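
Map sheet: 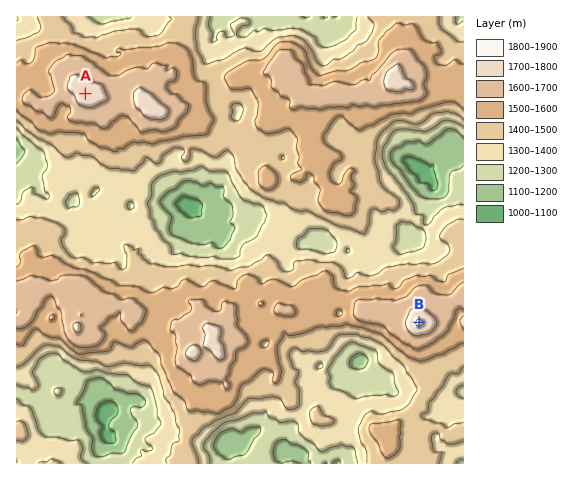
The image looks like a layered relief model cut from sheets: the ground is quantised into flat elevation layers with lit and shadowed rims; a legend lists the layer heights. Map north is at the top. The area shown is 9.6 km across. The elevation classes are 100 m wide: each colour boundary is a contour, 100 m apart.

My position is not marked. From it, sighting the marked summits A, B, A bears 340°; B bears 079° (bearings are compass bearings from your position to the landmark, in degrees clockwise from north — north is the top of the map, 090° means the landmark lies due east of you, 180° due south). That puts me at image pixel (185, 368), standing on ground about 1630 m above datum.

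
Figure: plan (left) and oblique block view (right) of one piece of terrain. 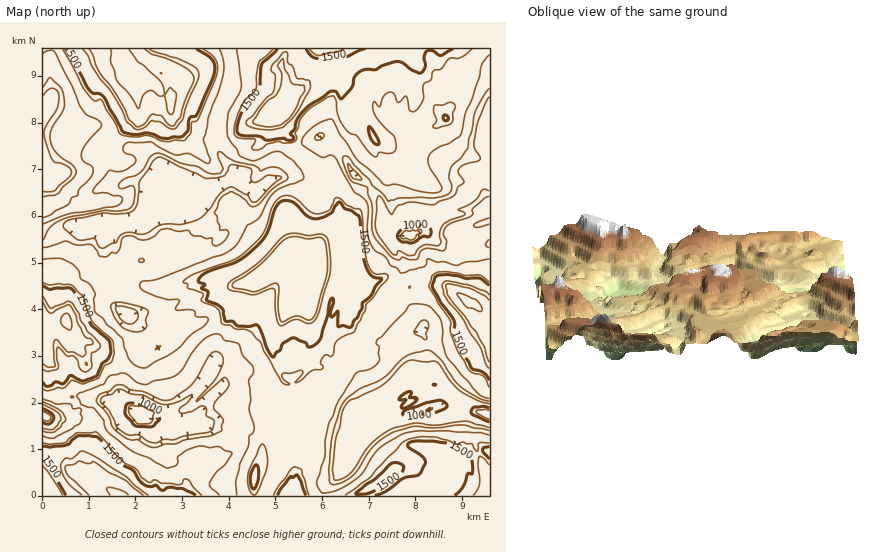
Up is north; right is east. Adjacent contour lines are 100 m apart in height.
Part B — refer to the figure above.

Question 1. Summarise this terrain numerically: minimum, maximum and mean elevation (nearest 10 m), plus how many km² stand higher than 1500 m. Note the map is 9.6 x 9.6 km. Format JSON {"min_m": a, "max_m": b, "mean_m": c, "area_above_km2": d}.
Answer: {"min_m": 870, "max_m": 1890, "mean_m": 1350, "area_above_km2": 23.2}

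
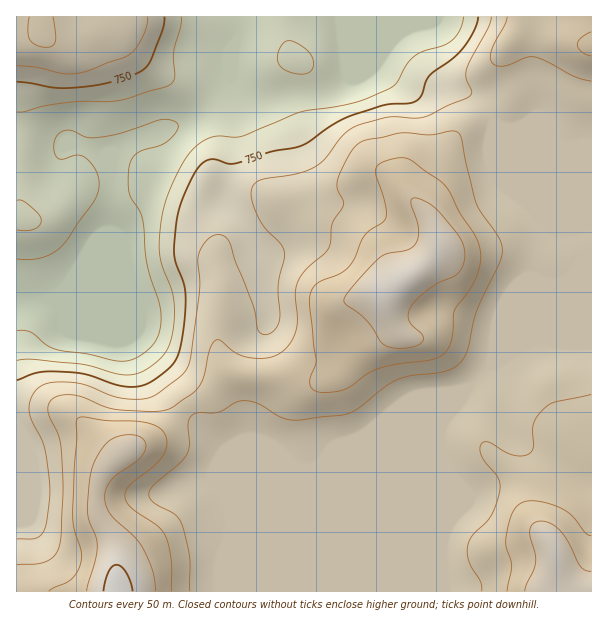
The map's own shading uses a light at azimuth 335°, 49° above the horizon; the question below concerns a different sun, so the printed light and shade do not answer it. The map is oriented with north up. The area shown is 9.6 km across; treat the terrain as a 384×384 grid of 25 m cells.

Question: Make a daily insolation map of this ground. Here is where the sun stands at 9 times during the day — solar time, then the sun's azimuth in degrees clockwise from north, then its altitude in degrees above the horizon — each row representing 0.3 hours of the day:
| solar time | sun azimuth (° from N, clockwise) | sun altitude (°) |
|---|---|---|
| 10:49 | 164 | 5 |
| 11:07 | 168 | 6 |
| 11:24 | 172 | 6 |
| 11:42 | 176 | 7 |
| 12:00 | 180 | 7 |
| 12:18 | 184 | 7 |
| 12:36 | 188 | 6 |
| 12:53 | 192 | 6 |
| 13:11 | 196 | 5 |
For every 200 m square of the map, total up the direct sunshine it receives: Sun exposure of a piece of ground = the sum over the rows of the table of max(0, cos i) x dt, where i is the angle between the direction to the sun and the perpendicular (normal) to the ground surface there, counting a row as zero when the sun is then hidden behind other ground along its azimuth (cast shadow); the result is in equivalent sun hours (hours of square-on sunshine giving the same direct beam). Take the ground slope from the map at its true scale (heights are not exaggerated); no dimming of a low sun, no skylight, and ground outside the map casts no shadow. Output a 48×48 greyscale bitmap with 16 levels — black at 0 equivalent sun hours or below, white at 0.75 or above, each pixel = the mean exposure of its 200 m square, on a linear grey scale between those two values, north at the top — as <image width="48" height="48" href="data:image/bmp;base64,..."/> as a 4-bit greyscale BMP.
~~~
<image width="48" height="48" href="data:image/bmp;base64,Qk32BAAAAAAAAHYAAAAoAAAAMAAAADAAAAABAAQAAAAAAIAEAAATCwAAEwsAABAAAAAAAAAAAAAAABEREQAiIiIAMzMzAERERABVVVUAZmZmAHd3dwCIiIgAmZmZAKqqqgC7u7sAzMzMAN3d3QDu7u4A////ACIiI0VVRVZmZmZmZmZmZmZmZmZmVERWQxAAEiNDNFZmZmZmZmZmZmZmZmeIZCRmQRACNDIiNFVWZmZmZmZmZmZmZmeIhlVmMQATZ1MiNERVZmZmZmZmZmZmZmVmd4dkIQEkeYUyIiNVZmZmZmZmZmZmZlMjRnYxEjNFeHUhABNWZmZmZmZmZmZmZlMSNEIAJGVVVmQQAAJWZmZmZmZmZmZmZmQyMhAAJGZVVVUxABNFVmZmZmZmZmZmZmZUMQABNGZmVWeZdlVVVmZmZmZmZmZmZmZ2QhASNGZmZVjO/bh2ZmZmZmZmZmZmZmeIZDIzRWZ2VEac7tuXZmZmZmZmZmZmZmiIZDNFZmZ3VDRXmqmHZmZmZ3ZmZmZmZnd1QzVWZWeIZDIiNFZnd2Zmd3dmZmZmZmZURFZlVWmqdSAAABRniIeJmZmZdmZmZlREVWVVVXiYYgAAAAR4mZmaq7zLqGZmZlREVVVERVVCEAAAAANniJmpms3cypZmZmVFVVVURCEAAAAAAAE1eaupiJq7y7l2ZmZUVVVVRAAAAAAAAAAUaJmHdmZ5rMzMu5dVVURERAAAAAAAAAAUVDISNVVXnO///8l1VUMzMwAAAAAAAAA0QgAAE1Zmit///sl2ZVRDMwAAAAAAAAFEQxAAAld3aJu7qph2ZmVVZQAAAAAAAAJERUIAE2iId4dURXd2ZmZmZhAAAAAAAANEVWUzRXiZmZdCI2d2ZmZmZiEAAAAAACREVVVVZ3eImZmHZnmXZmZmZkQQAAAAAUZURURWZlM1d3i8uquoZmZmZmVCAAAAFHh1RERWQxABI0abzLu5hmZmZndlMiIiRpqGQ0VlMQAAARI2mqqZmGZmZpmHYzM0V5h1REVmQhAAERACaId3iHZmZsy5hkRVZmZURFVnZUMjMhABRlRFZmVVVru6l2ZWZVVDM0Z4h2VUMREkQyEjRVVVVYeImYd4dUVTIkaIh2ZUISRnQgATRFVmZlVFeZiIdURUM1eIdlVUM0eGMREjRFZmZkM0V4d3ZTNFRWd2ZlVmZnh0ESMzNWZmZkQzRWZmZTI1ZlVDM0RomYYxATNEVmZmZlVERVVmZTIkVTEQABI2iGQREjRFZmZmZmVUREVlVDIRIhAAAAETRDESI0RFZmZmZmZVVVZlRDEAAAAAAAESIQASI0VWZmZmZmZmZnh2VUIAAAAAEREQAAAAEkVmZmZmZmeIiJmYdlQgARAAERAAAAAAASRmZmZmd4mruqqqmYdTIiEQAQAAAAAAAAJGd2ZniLve7czMu7qGQzMiIhAAAAAAAAE1d3d4iLzv//7czLqHVEVmZVMAAAAAASRnd3iHd93v///t25dmVVaJmXUgAAAAI1eah3d3if/+7d3dyXVVVmZ4iHUxAAABESR5qYiave7bmZq8uXVVZmVWZVQzEAAAAAE2mpqru4mHZ4mZqYdmZmVFRDNEMQAAAAACWIiIdmZlVmd3iZh2ZmVVRERURDIhAAABJGZERGZVVVVmZ3ZmZmVVVVVVVUREIRIiNFVERA=="/>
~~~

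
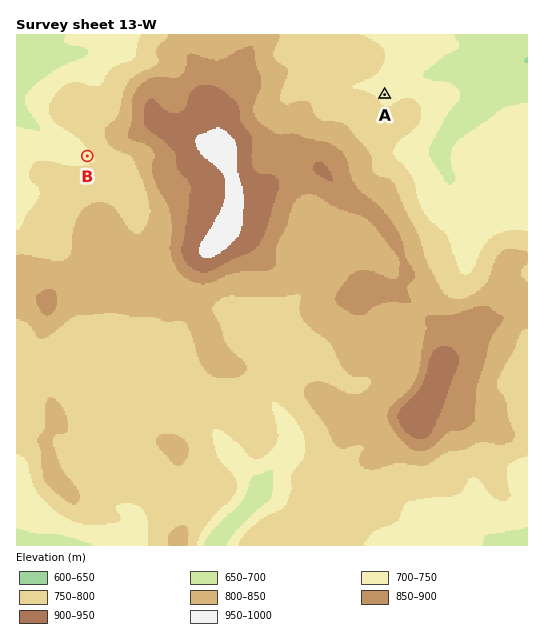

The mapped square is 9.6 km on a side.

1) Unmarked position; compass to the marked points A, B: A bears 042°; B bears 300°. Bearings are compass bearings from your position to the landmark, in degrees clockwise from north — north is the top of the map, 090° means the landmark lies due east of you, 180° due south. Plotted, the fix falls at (247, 248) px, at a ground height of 920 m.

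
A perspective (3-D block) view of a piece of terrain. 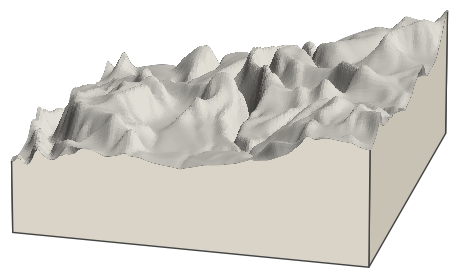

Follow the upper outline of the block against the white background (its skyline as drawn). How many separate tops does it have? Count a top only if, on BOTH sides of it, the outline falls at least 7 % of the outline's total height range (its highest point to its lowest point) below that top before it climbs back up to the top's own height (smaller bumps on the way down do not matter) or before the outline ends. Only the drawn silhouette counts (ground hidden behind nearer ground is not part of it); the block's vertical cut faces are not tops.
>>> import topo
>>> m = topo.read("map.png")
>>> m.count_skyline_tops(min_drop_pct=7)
2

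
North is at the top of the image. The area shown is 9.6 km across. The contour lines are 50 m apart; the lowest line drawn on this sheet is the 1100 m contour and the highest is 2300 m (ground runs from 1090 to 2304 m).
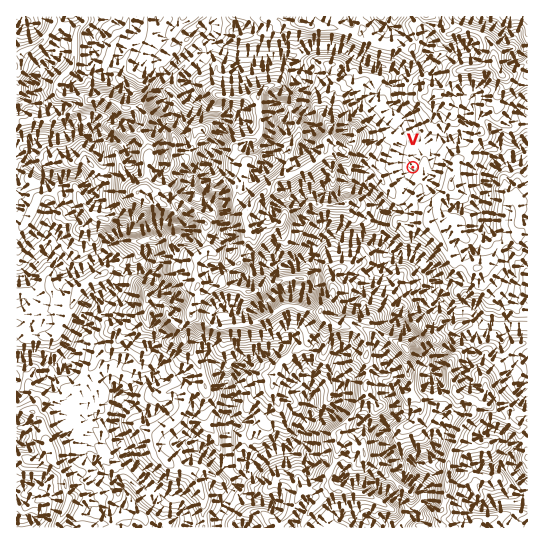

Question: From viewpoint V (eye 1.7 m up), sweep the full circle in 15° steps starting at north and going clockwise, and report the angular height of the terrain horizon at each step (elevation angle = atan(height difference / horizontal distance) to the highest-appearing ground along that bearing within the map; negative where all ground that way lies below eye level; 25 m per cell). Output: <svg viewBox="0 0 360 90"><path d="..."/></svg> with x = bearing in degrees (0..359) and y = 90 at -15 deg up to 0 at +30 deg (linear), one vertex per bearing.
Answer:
<svg viewBox="0 0 360 90"><path d="M0 51l15-8 15-2 15-3 15 13 15-6 15-6 15-3 15 1 15 3 15-1 15 0 15-3 15-2 15-4 15 9 15-5 15-4 15-12 15-8 15 6 15 30 15 6 15 3"/></svg>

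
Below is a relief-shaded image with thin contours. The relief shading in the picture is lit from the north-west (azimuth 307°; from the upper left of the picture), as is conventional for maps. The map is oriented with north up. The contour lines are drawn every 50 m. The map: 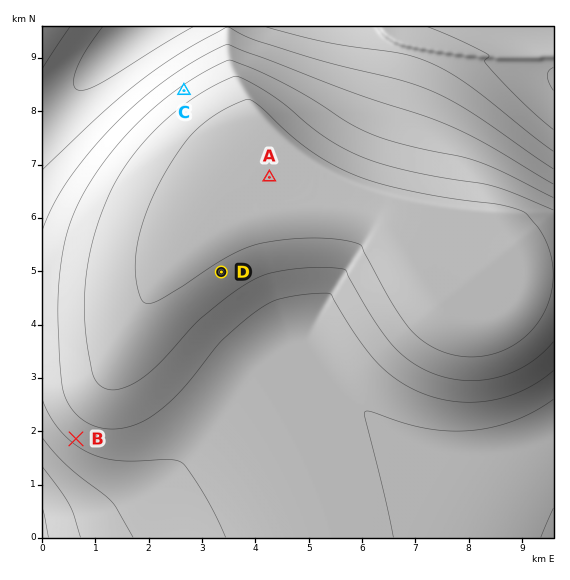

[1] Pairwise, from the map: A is above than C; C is below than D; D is above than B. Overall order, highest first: A D C B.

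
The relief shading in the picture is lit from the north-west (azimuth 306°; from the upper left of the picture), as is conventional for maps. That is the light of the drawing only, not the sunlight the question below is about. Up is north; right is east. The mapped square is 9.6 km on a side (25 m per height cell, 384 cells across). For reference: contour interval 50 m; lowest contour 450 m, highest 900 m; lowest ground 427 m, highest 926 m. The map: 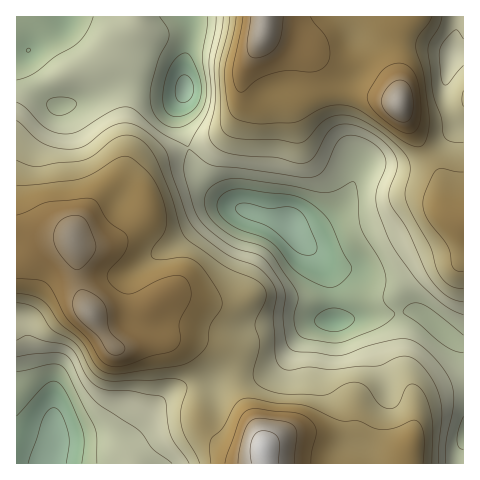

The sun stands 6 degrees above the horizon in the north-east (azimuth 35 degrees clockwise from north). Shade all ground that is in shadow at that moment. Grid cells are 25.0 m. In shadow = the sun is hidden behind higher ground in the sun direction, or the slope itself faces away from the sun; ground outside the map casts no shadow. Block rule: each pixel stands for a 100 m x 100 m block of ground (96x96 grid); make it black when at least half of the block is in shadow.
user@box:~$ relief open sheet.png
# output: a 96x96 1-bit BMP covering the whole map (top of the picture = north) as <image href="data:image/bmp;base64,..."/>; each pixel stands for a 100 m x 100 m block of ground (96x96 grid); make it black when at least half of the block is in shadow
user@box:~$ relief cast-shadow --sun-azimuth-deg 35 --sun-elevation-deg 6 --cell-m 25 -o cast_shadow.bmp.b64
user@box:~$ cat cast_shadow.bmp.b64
<image width="96" height="96" href="data:image/bmp;base64,Qk2+BAAAAAAAAD4AAAAoAAAAYAAAAGAAAAABAAEAAAAAAIAEAAATCwAAEwsAAAIAAAAAAAAA////AAAAAAD//gAH/8HAAAAAAAD//gAH/8HAAAAAAAD//wAD/4DAAAAAAAD//4AD/wAAAAAAAAD//8AD/gAAAAAAAAD//+AB/gAAAAAAAAD///gB/AAAAAAAAAD///4A+AAAAAAAAAD///8A+AAAAAAAAAD///+AcAAAAAAAAAD////gIAAAAAAAAAD////4AAAAAAAAAAD////8AAAAAAAAAAD/////AAAAAAAAAAD/////gAAAAAAAAAD/////wAAAAAAAAAD/////4AAAAAAAAAD/////8AAAAAAAAAD/////8AAAAAAAAAD/////+AAAAAAAAAD/////8AAAAAAAAAD/////4AAAAAAAAAD///4HgAAAAAAAAAD///gAAAAAAAAAAAD///AAAAAAAAAAAAD//+AAAAAAAAAAAAD//8AAAAAAAAAAAAD//8AAAAAAAAAAA/j//4AAAAAAAAAAD/7//4AAAAAAAAAAH////wAAAAAAAAAAP////gAAAAAAAAAAf////AAAAAAAAAAB////8AAAAAAAAAAH////4AAAAAAAAAAH////wAAAAAAAAAAP////gAAAAAAAAAAf///+AAAAAAAAAAAf///gAAAAAAAAAAA///8AAAAAAAAAAAA///8AAAAAAAAAAAB///4AAAAAAAAAAAB///gAAAAAAAAAAAD///AAAAAAAAAADwD//+AAAAAAAAAAH8D//+AAAAAAAAAAP+B///AAAAAAAAAAf/B///gAAAAAAAAAf/g///wAAAAAAAAAf/w///wAAAAAAAAA//w///gAAAAAAAAf//4f//AAAAAAAAD///+f/+AAAAAAAAf////f/8AAAAAAAA///////4AAAAAAAB///////wAAAAAAAD///////AAAAAAAAH//////8AAAAAAAAP/////8AAAAAAAAAP/////+AAAAAAAAAf//////AAAAAAAAA///////gAAAAAAAB///////wAAAAAAAB////n//4AAAAAAAD////H//+AAAAAAAD///+H//+AAAAAAAD///+H///AAAAAAAD///8H///AAAAAAAD///8H///AAAAAAAD///8H///AAAAAAAH///8H///AAAAAAAH///4H//+AAAAAAAP///wH//+AAAAAAAP//4AH//8AAAAAAAf//gAH//8AAAAAAAf/+AAH//4AAAAAAAf/8AAD//wAAAAAAAf/8AAD//gAAAAAAAf/4AAA/+AAAAAAAAf/4AAAAAAAAAAAAAf/4AAAAAAAAAAAAAP/4AAAAAAAAAAAAAP/4AAAAAAAAAAAAAP/4AAAAAAAAAAAAAH/4AAAAAAAAAAAAAH/4AAAAAAAAAAAAAD/wAAAAAAAAAAAAAD/wAAAAAAAAAAAAAB/8AAAAAAAAAAAAAA//AAAAAAAAAAAAAA//AAAAAAAAAAAAAAf/AAAAAAAAAAAAAAf/AAAAAAAAAAAAAAf/AAAAAAAAAAAAAAP/AAAAAAAAAAAAAAP/gAAAAAAAAAAAAAP/gAAAAAAA="/>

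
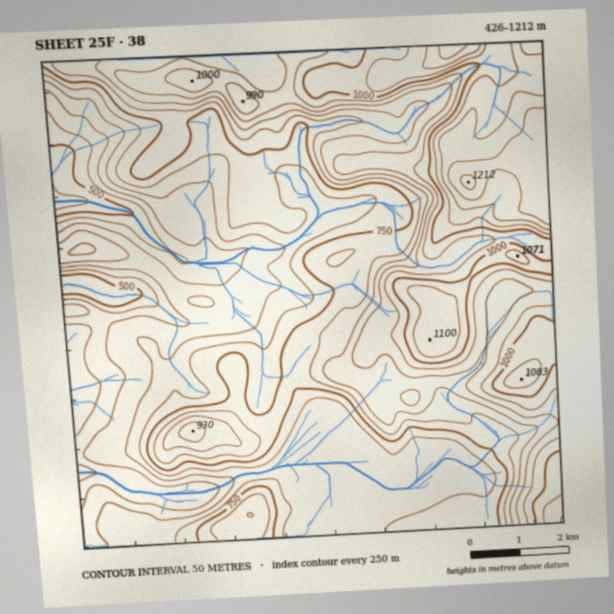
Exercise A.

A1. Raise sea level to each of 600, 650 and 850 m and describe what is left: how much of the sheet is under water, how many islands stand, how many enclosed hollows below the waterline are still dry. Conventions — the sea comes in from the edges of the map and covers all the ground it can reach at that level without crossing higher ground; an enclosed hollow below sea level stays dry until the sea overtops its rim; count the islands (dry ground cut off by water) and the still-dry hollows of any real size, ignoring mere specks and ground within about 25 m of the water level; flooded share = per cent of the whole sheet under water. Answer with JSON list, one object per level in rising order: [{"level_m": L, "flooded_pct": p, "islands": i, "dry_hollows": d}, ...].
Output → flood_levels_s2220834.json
[{"level_m": 600, "flooded_pct": 11, "islands": 0, "dry_hollows": 0}, {"level_m": 650, "flooded_pct": 20, "islands": 0, "dry_hollows": 0}, {"level_m": 850, "flooded_pct": 64, "islands": 1, "dry_hollows": 0}]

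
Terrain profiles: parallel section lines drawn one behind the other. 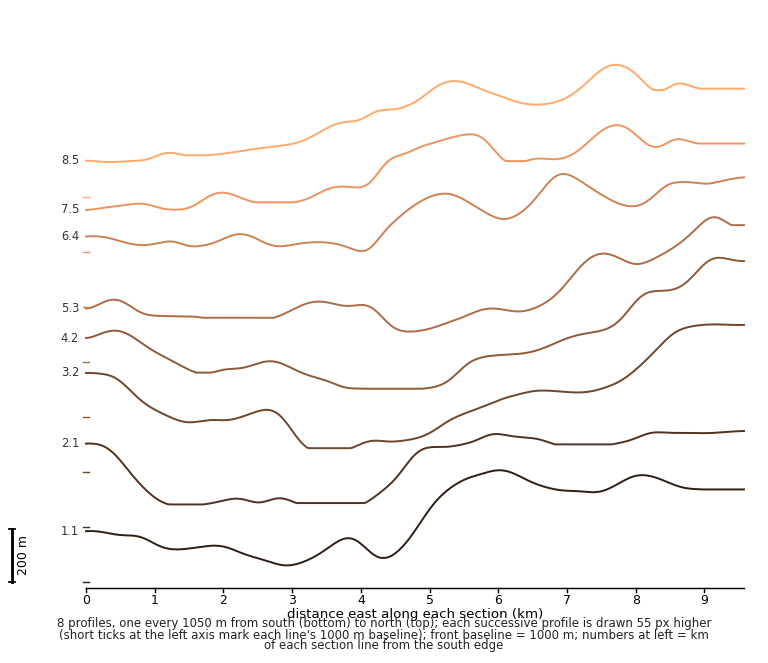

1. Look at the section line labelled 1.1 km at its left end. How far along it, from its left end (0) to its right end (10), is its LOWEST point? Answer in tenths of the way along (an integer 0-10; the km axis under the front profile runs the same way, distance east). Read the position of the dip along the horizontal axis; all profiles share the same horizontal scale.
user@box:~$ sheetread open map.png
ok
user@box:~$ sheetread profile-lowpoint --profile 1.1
3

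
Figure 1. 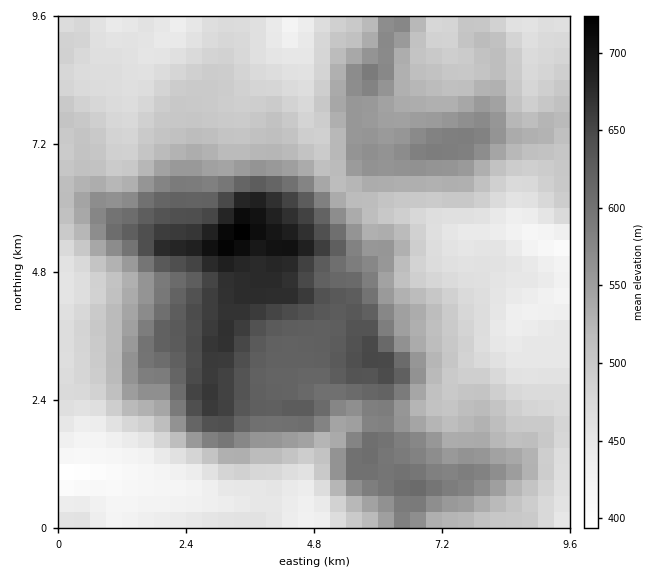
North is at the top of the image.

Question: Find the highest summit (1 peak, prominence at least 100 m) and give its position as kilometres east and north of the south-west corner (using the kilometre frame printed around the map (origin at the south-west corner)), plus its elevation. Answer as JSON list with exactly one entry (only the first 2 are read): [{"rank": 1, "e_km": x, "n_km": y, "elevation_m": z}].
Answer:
[{"rank": 1, "e_km": 3.31, "n_km": 5.46, "elevation_m": 730}]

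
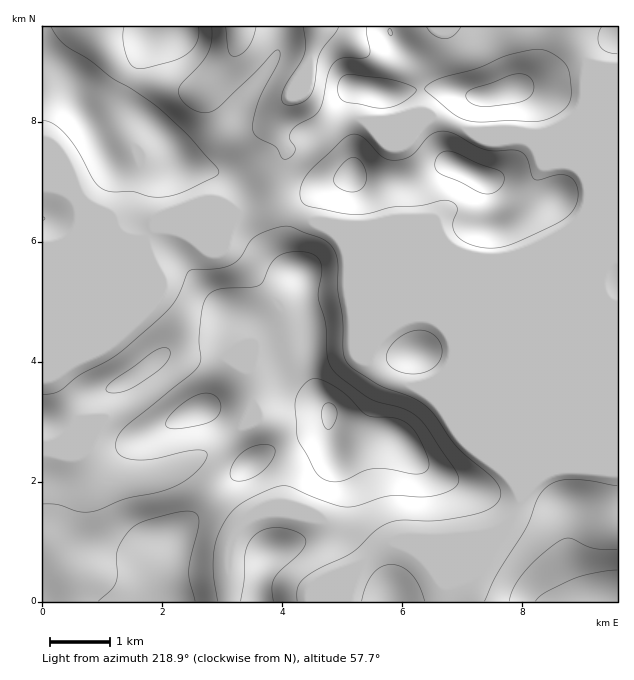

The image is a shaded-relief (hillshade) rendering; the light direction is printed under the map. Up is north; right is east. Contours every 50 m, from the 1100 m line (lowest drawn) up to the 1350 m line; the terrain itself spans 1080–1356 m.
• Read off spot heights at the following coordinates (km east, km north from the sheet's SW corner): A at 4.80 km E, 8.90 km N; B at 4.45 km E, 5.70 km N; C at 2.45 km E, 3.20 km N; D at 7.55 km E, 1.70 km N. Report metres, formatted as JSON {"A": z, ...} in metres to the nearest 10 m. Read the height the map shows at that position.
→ {"A": 1150, "B": 1270, "C": 1320, "D": 1200}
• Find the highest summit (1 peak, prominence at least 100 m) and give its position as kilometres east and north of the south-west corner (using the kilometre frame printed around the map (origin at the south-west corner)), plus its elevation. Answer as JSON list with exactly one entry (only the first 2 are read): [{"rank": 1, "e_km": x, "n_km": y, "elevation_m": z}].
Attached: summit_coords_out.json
[{"rank": 1, "e_km": 4.79, "n_km": 3.14, "elevation_m": 1356}]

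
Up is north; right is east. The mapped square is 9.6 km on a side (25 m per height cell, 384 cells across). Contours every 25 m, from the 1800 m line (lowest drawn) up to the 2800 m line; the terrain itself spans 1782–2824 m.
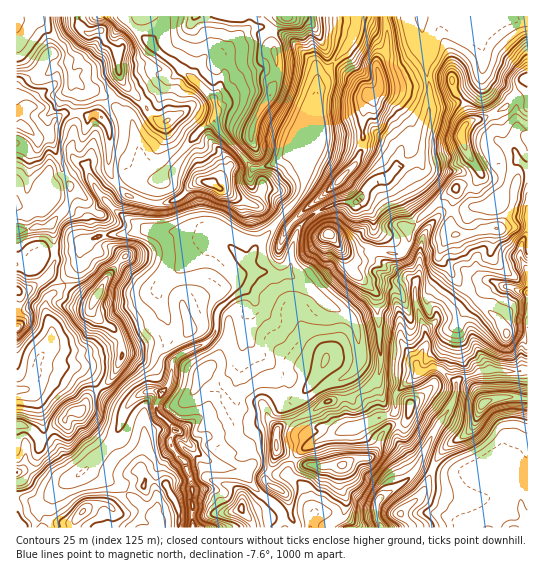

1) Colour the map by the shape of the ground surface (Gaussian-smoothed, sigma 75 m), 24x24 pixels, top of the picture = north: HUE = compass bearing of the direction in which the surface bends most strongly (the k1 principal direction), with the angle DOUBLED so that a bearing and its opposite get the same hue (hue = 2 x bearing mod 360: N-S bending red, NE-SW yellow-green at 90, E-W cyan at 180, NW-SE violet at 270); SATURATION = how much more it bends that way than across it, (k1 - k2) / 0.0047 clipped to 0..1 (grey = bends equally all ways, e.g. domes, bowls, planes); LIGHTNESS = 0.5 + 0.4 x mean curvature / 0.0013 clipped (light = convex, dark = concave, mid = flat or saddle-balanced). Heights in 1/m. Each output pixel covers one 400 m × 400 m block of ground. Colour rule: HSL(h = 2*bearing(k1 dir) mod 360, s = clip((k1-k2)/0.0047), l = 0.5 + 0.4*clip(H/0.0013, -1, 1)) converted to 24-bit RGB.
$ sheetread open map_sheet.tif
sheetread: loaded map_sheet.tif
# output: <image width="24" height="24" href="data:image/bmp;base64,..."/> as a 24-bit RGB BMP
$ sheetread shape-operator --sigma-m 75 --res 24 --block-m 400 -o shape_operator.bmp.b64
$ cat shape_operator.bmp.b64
<image width="24" height="24" href="data:image/bmp;base64,Qk32BgAAAAAAADYAAAAoAAAAGAAAABgAAAABABgAAAAAAMAGAAATCwAAEwsAAAAAAAAAAAAAuIKbWHifx43FsnSohqypZmqdVVR39PbVDAAzkOFijN2CanCqn1RuVFiSp3KV6dm5FTOPekLgqdOEi1JpcWp6gX17j4KPZnuJkadOUHJhSXpfuYFyrGWDkU9uSk6P6PbRAAQzk6xMxtmebRtQouaoWzxrdFpT2NCNLGRNBzAd4J+7qYS1bHSFf36GgX+EenaF1o6BSWpIRmVFY3JahWd5ja6Zd7i32pO/OQTaabR/ZlU12XZfa0krtEfAo7DU2My+uXVqIEdBEjgi2KKLVWZfeXt1f359gX1+eHKzv5GqfaFOO2JNZIN5lZRzmch2MgIvVclYmIt2hXyNTTyExuy6K5VxYaivu5fO9dbwfEvCN31XMCLBwmJgO202ZXlugH99ksLRuUvH17OvWZ9wNmtqk4h14M+uFQMwnsVueYh1hHuKP2iE7Mm6eFJSSGMzP0gmX3c64X7R1ce0CSgq0IrF78jCKUtDb2xSi2BYQ0l56tHl59XYL0lVVKWHiAGX3M3pZZ2Geol/am2EgsCJanE7w2/S26jccnGwSolRFXNO8dzaT1mGDCEo9NjXm0W6R4qhbn9NVnRgUHFG24OUzWdsJUwqIWATX6svro+LdI6DanuDmZtyf2uCfo9bT5c1l1K1057EO8OaOa2N8NroDCFBntimv6reoJ7mbpyBbXl9bYBlY1lO7sTDX5itg8GhEEBTyrPFn4GfbHN5f3x1g3V5cXSEqo6QUn5rmElBz8h8KjhGhVkeiUY4MWQaKSEKOUUTUZ43V3BvcFRhd2pLlcl0mprUfU2eszLNFlMSv2xccHB+fnaCfYaEdoKIo5+TjXmUjTOa0dhujkGJcDmXvsCnZDB30Z+oYtaw6djzJCVMckZns9Gqvu/Sbj92cGF3jW+Ix6y6LXCUj3aFe3+GgXp4dYp2cn9wfU1qvpVDyXxAT5jDJVZ+zK6mXz6FsN2/oDLXyrZkJC5mcZfB8uLZU4VCSD5Ucmd6hJqGl4SAQIyLi6BmfW+EipCNjIuEa0pUTScwns52QkrDIUC4s3V7gYlfgLqskLWplUDQz5PCpWTGM4VxumaX8MDGLkM+V3RkcIl1jH6FloiVYHWJdIdrgoJncEpVYjBJmsWfuefEimk+EQ8qrWpijcCWdJBdb04sE7msdHtQuKttS2h1NmJR43aB1MrsUHaha3p9d4B1hH96f2xyeU+AbbU3liRwYaBOlumaplym0YDGJ2uWza53iZZgUVV9n8uZVBtVsaNelb1fOVJFQVswM6Eapm4xh0Rmfm1yfH14em1td1dIIFdE9ZWeEziy2uHxocXoQkGjn0ds22p5NICrxqrDg2ywwp2EJE52nWGw05TKq2K7h7DAf2TXRCQcdWcuQ18mRUwtNSAbwKFlg9CJAH9oAMuLbt0YkDVfgDF4oMHO4KTdLXC1pbBrWYV5s3aSdzW4h5FoTmRjvpV/VcvJhB5u0OLvk5/h99H4kDerwObel/Ds4JvJOmnEDVuk/4WZLEsOLF1HY4JZR2hMy3jG2KivcIVQTG1ZtkSUl45gQFVko9GZVR5dmc6ZcmBad3hoPlxsycrp4b7FMISYbLInnFaKKzlYSoew+dLhJVtQQGdIdIlmJjY1ypJRzrWCZmyqYFWhsoSTW7hxhj1DPFJowseGaGh7k3VuOHJUWYxds9mmTQAvw/K2LU1TY2d3NU1UyKdx3pikRl5zWY1kSzxxu6N8idaIfltxgFh0gL2qx5+wOTVjgVCfosqLYktwp4B6mKl8JGo7dxE7m5bZ2caVOUlVZHJ2OjZUoaFj2r6OSmJuYo1wKD1j7+basV1iXXFWYH9urJmIaKaodmi7mJ3FoU9zdUV6hMKxzqvQtbPPIC9XVn5t9tXTUn5yQVxpOzhvt62i07+pWnGKb454IC0/Z7pEtY/e35Xgi2OmjaiBqWJpQmJTYklDm0FEk9WwYnN6dZZvjThIaUl5XXhtxrB71rOvMEpgLUBWmbCZ1bvAmYzCioqiLR9X1e/JK0tQbkVjyIeNnliBsKdkcEp4YUFg1eKyUo+BbXeZez9Fd1yKfIKVbWyFgZ1n4tu9NzNnK2NhVa+O0ZKAsqJ1bmqHKj5y8PDbTjVkP11nwdCuUmZoyaGXXh1FXKlntejHc23DYjpXkXB/e4xxbXdqX2lxk62My7F4ORYyitKPHkJDma1f1beUUUZkVHB0o6xXfFt1UX97hLJ6aHlwZTNnq9e1dt+nb68wbypIaH6HhWaRsoaQg26gX5qgaqBa1WKEk87KdKuaRE5sOkxd5+WiU0hnc4h2f3pxfXl4cH1xXoJM"/>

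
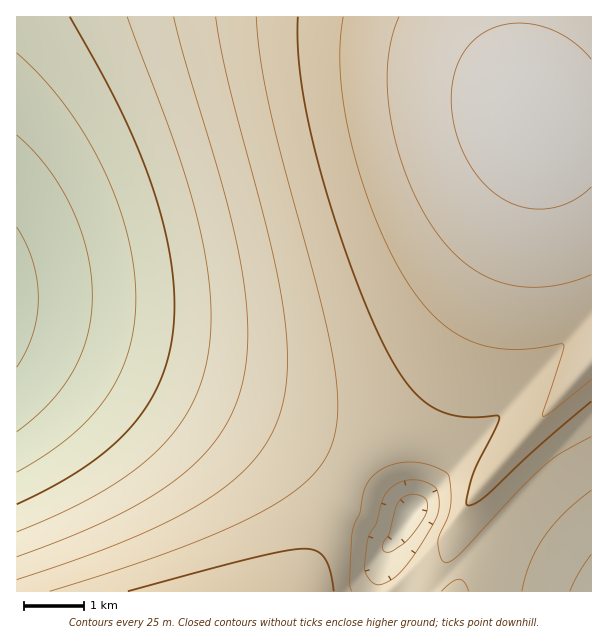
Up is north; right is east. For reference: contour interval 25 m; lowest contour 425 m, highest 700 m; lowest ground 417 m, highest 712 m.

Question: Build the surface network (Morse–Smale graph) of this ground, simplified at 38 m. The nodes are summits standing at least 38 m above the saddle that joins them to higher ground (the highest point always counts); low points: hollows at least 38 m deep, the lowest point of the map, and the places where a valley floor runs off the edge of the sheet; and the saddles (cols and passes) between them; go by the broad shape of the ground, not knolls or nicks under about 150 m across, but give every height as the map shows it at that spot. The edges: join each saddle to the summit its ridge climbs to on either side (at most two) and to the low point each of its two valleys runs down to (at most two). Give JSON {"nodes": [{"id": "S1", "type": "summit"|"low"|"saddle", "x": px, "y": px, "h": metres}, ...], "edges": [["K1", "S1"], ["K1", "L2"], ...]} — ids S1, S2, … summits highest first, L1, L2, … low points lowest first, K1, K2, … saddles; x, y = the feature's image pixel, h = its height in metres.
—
{"nodes": [
{"id": "S1", "type": "summit", "x": 533, "y": 114, "h": 712},
{"id": "S2", "type": "summit", "x": 272, "y": 591, "h": 649},
{"id": "L1", "type": "low", "x": 17, "y": 300, "h": 417},
{"id": "L2", "type": "low", "x": 411, "y": 513, "h": 534},
{"id": "L3", "type": "low", "x": 591, "y": 591, "h": 539},
{"id": "K1", "type": "saddle", "x": 351, "y": 471, "h": 606},
{"id": "K2", "type": "saddle", "x": 453, "y": 570, "h": 598}],
"edges": [["K1", "S1"], ["K1", "S2"], ["K1", "L1"], ["K1", "L2"], ["K2", "S1"], ["K2", "L2"], ["K2", "L3"]]}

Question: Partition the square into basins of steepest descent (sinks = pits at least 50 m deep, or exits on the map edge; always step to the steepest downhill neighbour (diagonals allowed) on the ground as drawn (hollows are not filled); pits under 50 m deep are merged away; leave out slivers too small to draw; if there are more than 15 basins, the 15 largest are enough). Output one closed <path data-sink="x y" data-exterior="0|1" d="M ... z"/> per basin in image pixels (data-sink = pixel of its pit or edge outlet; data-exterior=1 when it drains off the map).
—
<path data-sink="17 300" data-exterior="1" d="M591 16l-575 1 1 575 282 0 2-2 19-56 18-33 2-7 12-24 16-21 30-25 28-28 22-33 33-63 25-60 16-43 10-42 2-38 33 5 25 0z"/><path data-sink="413 512" data-exterior="0" d="M537 116l-3 1-2 38-10 42-16 43-25 60-33 63-22 33-28 28-23 18-23 28-8 13-6 18-18 33-20 58 155 0 2-2 1-11-10-16 0-9 16-45 34-42 94-107 0-237-41-2z"/><path data-sink="591 591" data-exterior="1" d="M591 361l-93 106-34 42-16 45 0 9 10 16-2 13 136-1z"/>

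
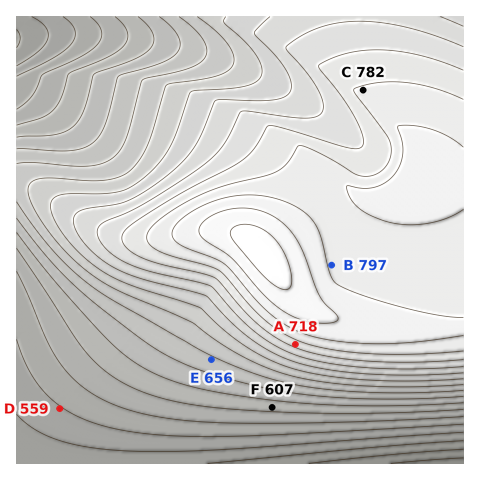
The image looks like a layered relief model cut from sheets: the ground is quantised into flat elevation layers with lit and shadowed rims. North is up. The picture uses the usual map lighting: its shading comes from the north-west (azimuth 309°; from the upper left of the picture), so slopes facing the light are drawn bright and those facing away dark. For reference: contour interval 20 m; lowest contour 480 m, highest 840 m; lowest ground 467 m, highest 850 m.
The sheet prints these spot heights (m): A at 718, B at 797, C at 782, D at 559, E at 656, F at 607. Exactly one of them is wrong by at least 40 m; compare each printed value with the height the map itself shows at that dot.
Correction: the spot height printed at A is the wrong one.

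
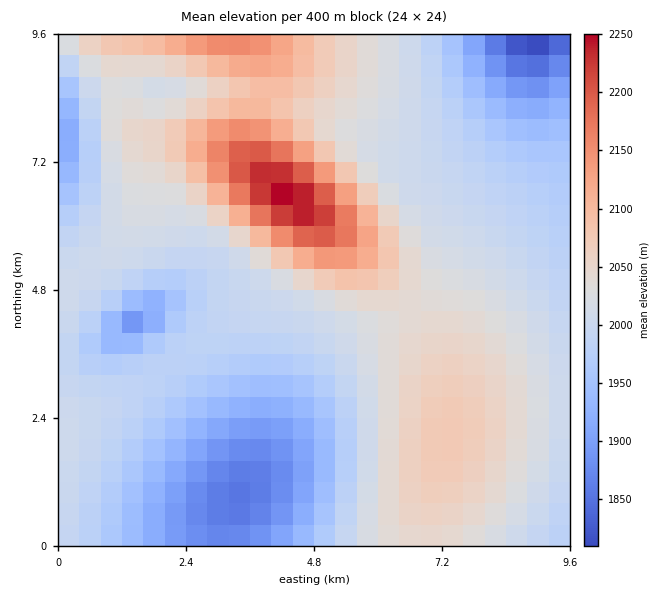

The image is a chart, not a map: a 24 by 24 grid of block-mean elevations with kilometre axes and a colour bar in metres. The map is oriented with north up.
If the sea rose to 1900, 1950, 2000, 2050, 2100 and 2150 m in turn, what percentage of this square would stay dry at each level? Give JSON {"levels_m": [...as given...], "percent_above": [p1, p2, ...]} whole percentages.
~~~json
{"levels_m": [1900, 1950, 2000, 2050, 2100, 2150], "percent_above": [93, 84, 56, 23, 9, 5]}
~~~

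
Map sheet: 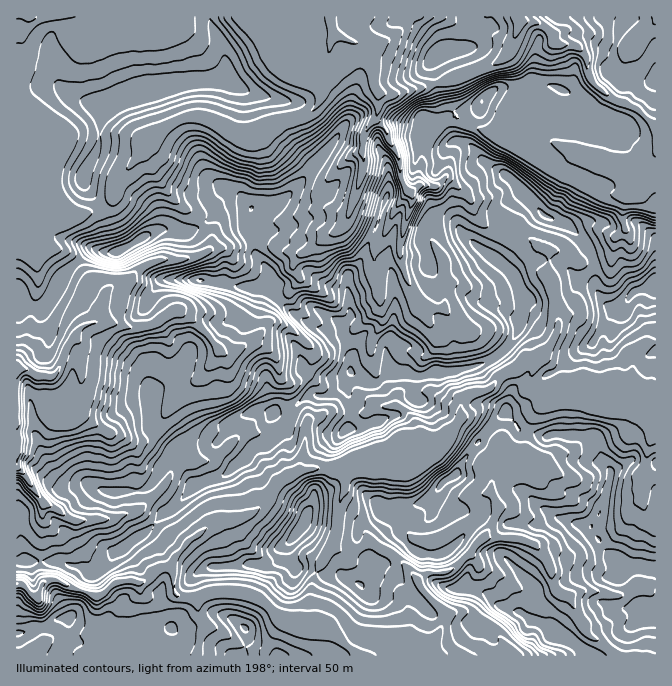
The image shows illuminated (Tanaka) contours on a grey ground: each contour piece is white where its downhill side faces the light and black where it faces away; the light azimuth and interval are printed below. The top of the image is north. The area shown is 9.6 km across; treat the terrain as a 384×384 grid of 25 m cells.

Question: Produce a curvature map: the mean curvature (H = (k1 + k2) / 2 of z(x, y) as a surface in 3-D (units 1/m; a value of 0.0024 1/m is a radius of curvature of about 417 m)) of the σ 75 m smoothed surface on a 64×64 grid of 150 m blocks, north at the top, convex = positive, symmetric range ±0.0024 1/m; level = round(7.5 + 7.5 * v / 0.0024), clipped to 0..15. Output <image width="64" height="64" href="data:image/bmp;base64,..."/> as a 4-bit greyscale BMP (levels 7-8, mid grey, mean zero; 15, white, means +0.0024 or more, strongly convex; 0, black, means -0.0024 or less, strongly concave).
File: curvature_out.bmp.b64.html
<image width="64" height="64" href="data:image/bmp;base64,Qk12CAAAAAAAAHYAAAAoAAAAQAAAAEAAAAABAAQAAAAAAAAIAAATCwAAEwsAABAAAAAAAAAAAAAAABEREQAiIiIAMzMzAERERABVVVUAZmZmAHd3dwCIiIgAmZmZAKqqqgC7u7sAzMzMAN3d3QDu7u4A////AGZot2d3d3dmdlerl1jLqpmGZmZmZmZVVmIAMza7ckRFp1WJeIh3eIiYWIV7dodmd2d3eHd1aJmYU4e9zZQnqXbdp3l3d4mYmqhUNd+FVVZmZ3Znd4dIqYQm26u6M3m7h5ut3ZiYiZmbqFae/ZRFZ2Zndmd2ilapU1jMqZclh4nKtxjP14uHiIm4bNyYY1VmZVaJmHarMSNZ3siJhFmrmZfxCcuyGbhXhkMndlMkiFVlZ625eZJHdp3Jh5dDe6dph2AMkAABqUrEVzEAEjaug3d6y4d5Ne/8yXdptDREREV3CQABrrEAFMWelmVVZp60mry5d5Uayut3dpujipm8t2e9h5zM6naSMn3e7LzJjNdpqHqYYEIAayVqunB5iZqoiO2+7JecqIdiaa273rmahTZ1i6cn3McESd2oU5dmirqquWiHeJzbZ6c2iGZ1fMpVRWeHQn7azoCO+4UmdkaqqIenV2iJub7IeVJYd1WKz6ljaYRZyWVp1QRBACVoesd2dLhWqGiGetx3dSV3ZneN/INKhYuXd2aaQoh6mHmslkZlyDmBAQE2arh3ZDRFZmjtlDlouHeal3m1nKmbzLy3RnbbIweXVkEX3ZZnd2RFV9+kKGvImYmJmadGWLyXSOhGaPoDiamrqGR62VVnh1Nov7YWnuvLzJZndlZ7plVo6mZJ8D3Jm9zLqDWvp2Znc1eP6TXsqHaN50VVialVeGW8ZkmgzJrMqZqLc43tymWFImvIVqZlQ1n/uHaIhmdkM451NgrZial2eVnFd2i+qHZSISI0Q0RDNo73Znd3ZVZ2n7Y2C6iJmIaJWclVRFv7Z2dFVTNWd3dCN/lWZ3ZVeaq8rYkJt4mqhXZGnYaJZJ26ekeskzNGd3Ukn5ZmZWVVeKdKhAuleIlyNGV7uZqVWaubNL74dVNGZTJc91eH3KqKx0V0HpVUVjA2qEeaqqhUZ5szu//btjVXUkjLWMnO3LzZdnYNhVREiXeqVWiazaeKm0FWm4z8lFqGE3y6lVeIiHeIhx6GZlarqJplZmZ5z82rczFYZWh3vKc1We2FVWZkRWZ3L4iHVWmpmoZmZUNZq6nMt4p0RF3rZSeJ3Yd3dlVmZmZfqqhlaJmZh2Z3YzaYY42qqHmWWGVkMAB8ZFVmZnd3iHohimVXmpmIhliFV7kDVnq6u5mJqbmXcimXqFZnd3aIATIrdViqqYiZVYVp6hm2ib2Vjbuv///XEFecmGZ2docZ7Bh2aKqqh5qEVHm2KdU0nXOKdzeHnP+2FEaqiId2iFi8RXd4m7uWm7UkRVJbsiWLg5l5kzVVWfxEM5rNiWV5h4uBWXeamoe9oldkRZ0yeZmkrbuUR1REjpeDaK6bdVWXipQ3dlMkWbo1uZc0hFu5p5lthlR4VUM655U4eKqXVZeZh1Q1WGMVU1q5iFAp2pvKdzp0VoZmVGv4hTdVqrplqKl3iGdq6lISRWZWZZ+s6I6UK5VGZWiZmbmVRkWqumini5d4d1fcYxJFVWiKtr1wfXQqpEhli6l3vaRYV8q8ebdbt2Z2VZuGaJmr3byTdCa9hTuSemaHd3jKdGl7pY67xzrZVEMhXP////y6ncYVmM50TGKqZVZnesZEapuTaq+1SctjRmIXqZq5pkatgnt374RsRrpmeJicpVWKeYN3XIVXiHitxyAAADWFWdp0V1e6tosYukRom8l3d4ZZhIRLdlQkv//+ljRUECJrlEUzRmbIegnIRYvbh3ZmVJyVg0t3d4vtqK/9ibyDVXqGeJYzNKxaCuZYzqdnZVRHy3JSbXeIdmZ1V+/cy5Z4u4iZhlMjfogX9lrqZXZVZ523ZyPOeIdkNGVFirqHiGeqd3iZmDFb5UTofMZHZVjO/bveXPd4d2VEZUV5qER4d5uZl2d3YFn1UL2bpHl3evyomYlHYoh3ZomDRoqUWJh3q7vKdomQOP0wnpuCV5mux5dlMzNFiHZpy3NYiWWqiau5ma2merMI7zBFKUR3ae2XdkRWd2iIdmrrdEZ3R5mrzLhni8lXyAbPBxQTeGjP2XU0V4iIeId2adx1RXVWisuoh0VorISMBM8OnZKqe/6GM1Z3d3dliHdXrKdlZlV6yoZVRGed2DcE/A2YtIvtuENGd3d3d4aId2V7uXZmVovZdUREd5rulQnwHIfIfddDNXd3d3iIlYh3ZVm4ZWdmi7hUREV4h6/pCuCeha7tciRnd3d3iIiVd3dlSLdEVmVodTRmVFdme/sDUb2kWoQjZ3d3d4h3iaR3dmZoqWVVVEREVndlIiNY/6Arzfp2NId3d3d3iImrc3dmeJq7mIdlQ0RWiHd3Ujau5imb/Lqb6Fd3d3eKu4Qnd3iaqqq7uqh2ZnmqvN7INYqFEzeYmqz7Znd3iKxxA4p4mZmIiJqrzLqqq7zLmHdFeYMjABNVWM/ZmIm7tgSpqYeZmHd4iJmqu6qqunZEV2ZopGmpZTADe9vNy6uQbMqZdomHZmd4iIiIiJqXVFZ4Z3eVZ4vbdTADVXyYjIDbiIl2iYdmZ3d3Z3h3m5ZVd3h3iHV3aM25iFIBSnV8Yrl2aWeZd3d3d2Zmd2e7hlZ3eIaYZmZnrMqruVJKkzUGqnVpd5l3d4d3d3ZmaMl2Z3eIhmZmVFeaqZmpc0vhJFiKhlmXqpiHiIiHd3Z7t1V3eIiVeIiXRomYeIm1OpFXZmmoZnNVZ3d3d3d3dotjRneIiIWYd5qnREWJeaUDSrmaqaqm"/>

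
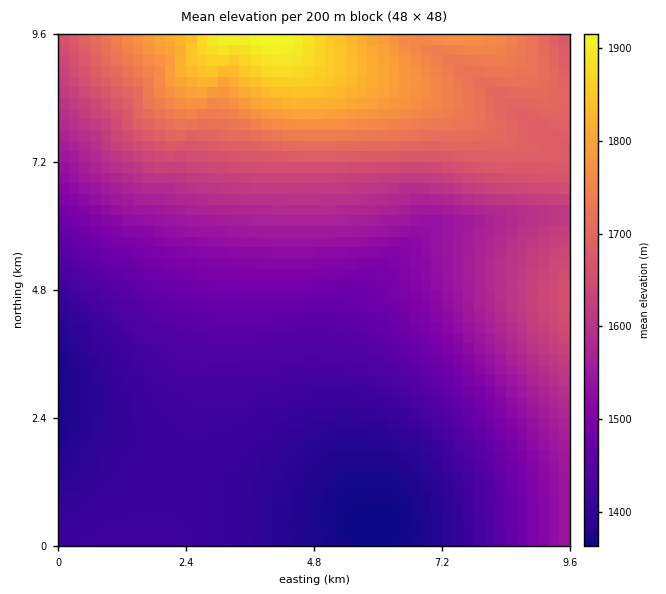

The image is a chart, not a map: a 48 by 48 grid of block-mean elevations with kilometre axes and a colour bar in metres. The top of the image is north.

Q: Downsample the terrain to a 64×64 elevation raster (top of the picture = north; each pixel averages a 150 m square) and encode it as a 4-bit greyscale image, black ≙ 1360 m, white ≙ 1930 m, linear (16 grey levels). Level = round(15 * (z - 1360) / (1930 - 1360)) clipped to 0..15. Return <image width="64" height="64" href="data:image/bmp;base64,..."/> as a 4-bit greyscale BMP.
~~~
<image width="64" height="64" href="data:image/bmp;base64,Qk12CAAAAAAAAHYAAAAoAAAAQAAAAEAAAAABAAQAAAAAAAAIAAATCwAAEwsAABAAAAAAAAAAAAAAABEREQAiIiIAMzMzAERERABVVVUAZmZmAHd3dwCIiIgAmZmZAKqqqgC7u7sAzMzMAN3d3QDu7u4A////ABERERERERERERERERERERAAAAAAAAAAERERIiIzNERVEREREREREREREREREREREAAAAAAAAAAREREiIjM0RFUREREREREREREREREREREQAAAAAAAAABERESIiMzREVRERERERERERERERERERERAAAAAAAAAAERERIiIzNERVEREREREREREREREREREREAAAAAAAAAAREREiIjM0RFUREREREREREREREREREREQAAAAAAAAABERESIjMzREVRERERERERERERERERERERAAAAAAAAABERESIiMzNERVEREREREREREREREREREREQAAAAAAAAERERIiIzNERFURERERERERERERERERERERAAAAAAAAEREREiIjM0REVREREREREREREREREREREREQAAAAAAEREREiIjMzRERVEREREREREREREREREREREREAAAAAERERESIiMzNERVUREREREREREREREREREREREREQARERERESIiMzNERFVRERERERERERERERERERERERERERERERESIiIzM0RFVVERERERERERERERERERERERERERERERERIiIzM0REVVUBERERERERERERERERERERERERERERERIiIjMzREVVVQERERERERERERERERERERERERERERERIiIjMzRERVVWARERERERERERERERERERERERERERERIiIjMzRERVVWYAERERERERESIiIhERERERERERERESIiIjMzNERVVVZgARERERERESIiIiIiERERERERERESIiIiMzNERFVVZmABEREREREiIiIiIiIiIRERERERIiIiIiMzNERFVVZmYAEREREREiIiIiIiIiIiIiIhIiIiIiIiMzNERFVVZmZgERERERESIiIiIiIiIiIiIiIiIiIiIiMzM0REVVZmZnARERERESIiIiIiIiIiIiIiIiIiIiIiMzM0REVVVmZncBERERESIiIiIiIiIiIiIiIiIiIiIjMzM0REVVVmZndxERERESIiIiIiIiIiIiIiIiIiIiIjMzM0REVVVmZnd3ERERESIiIiIiIiIiIiIiIiIiIiIjMzM0RERVVmZnd3cRERESIiIiIiIiIiIiIiIiIiIiIzMzM0RERVVWZmd3dxERESIiIiIiIiIiIiIiIiIiIiMzMzMzRERVVWZmd3d4ERESIiIiIiIjMzMzMzMzMiIzMzMzMzRERFVVZmd3d4gRESIiIiIiMzMzMzMzMzMzMzMzMzMzRERFVVZmZ3d3iBESIiIiIjMzMzMzMzMzMzMzMzMzMzREREVVVmZnd3iIESIiIiIzMzMzMzMzMzMzMzMzMzMzREREVVVWZmd3eIgSIiIiIzMzMzMzMzMzMzMzMzMzMzNERERVVWZmZ3d3iCIiIiMzMzMzMzM0RERERERDMzMzNERERVVVZmZnd3eIIiIjMzMzMzNERERERERERERERERERERFVVVmZmd3d4giIjMzMzM0REREREREREREREREREREREVVVWZmZ3d3eCIzMzMzNERERERERERERERERERERERERVVVZmZnd3d3IzMzMzRERERERERFVVVVVVVURERERERFVVVWZmZ3d3czMzNEREREREVVVVVVVVVVVVVVVVRERFVVVVZmZmd3dzMzNERERERVVVVVVVVVVVVVVVVVVVVEVVVVVmZmZnd3MzRERERFVVVVVVVVVVVVVVVVVVVVVVVVVVVVZmZmZ3czREREVVVVVVVVZmZmZmZmZmZmZlVVVVVVVVZmZmZmZ0RERFVVVVVWZmZmZmZmZmZmZmZmZmVVVVZmZmZmZ3d3RERVVVVmZmZmZmZmZmZmZmZmZmZmZmZmZmZnd3d3d3dERVVVZmZmZmZmd3d3d3d3d3d3dmZmZmZnd3d3d3d4iERVVVZmZmZmd3d3d3d3d3d3d3d3d3Zmd3d3d4iIiIiIRVVWZmZnd3d3d3d3d3d3d3d3d3d3d3d3d4iIiIiIiIhVVWZmZ3d3d3d4iIiIiIiIiIiIiIiIiIiIiIiIiIiIiFVWZmd3d4iHiIiIiIiIiIiIiIiIiIiIiIiImZmZmYiIVWZmd3eIiIiIiIiImZmZmZmZmZmZmZmZmZmZmZmZmYhWZmd3eIiImIiZmZmZmZmqqqqZmZmZmZmZmZmZmZmZiGZmZ3iIiJmZmZmZmZqqqqqqqqqqqqqpmZmZmZmZmZiZZmd3eIiZmZqZmZqqqqq7u7u7uqqqqqqqqqmZmZmZmZlmd3d4iZmaqqqqqqq7u7u7u7u7u7u6qqqqqpmZmZmZmWd3eIiJmaqqu6qqu7u8zMzMzLu7u7u6qqqqmZmZmZmZZ3eIiJmaqru7u7u7zMzMzMzMzMu7u7uqqqqZmZmZmZl3d4iJmZqru7zLu7zMzd3d3MzMzMu7u7qqqpmZmZmZmXd4iJmZqru8zMy8zM3d3d3d3MzMy7u7uqqqmZmZmZmZd4iImZqqq8zMzMzN3d3d3d3dzMzMu7u6qqmZmaqZmZl4iImZqqq7zM3d3N3d7u7t3d3czMy7u6qqqaqqqqmZmXiImZqqq7vM3d3d3e7u7u7d3dzMy7u7qqqqqqqqqpmZiImZmqq7u8zd3u7e7u7u7t3d3MzLu7qqqqqqqqqqmZiIiZmqq7u8zN3u7u7u7u7u3d3MzLu7qqqqqqqqqqqZmIiZmqqru8zM3e7u7u///u7d3czMu7uqu7u7u7qqqZmI"/>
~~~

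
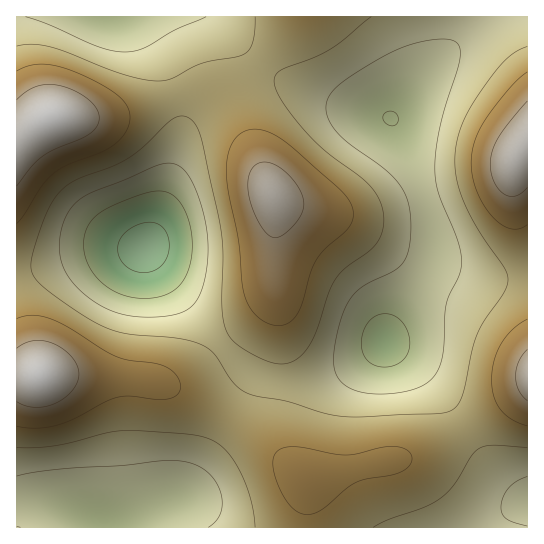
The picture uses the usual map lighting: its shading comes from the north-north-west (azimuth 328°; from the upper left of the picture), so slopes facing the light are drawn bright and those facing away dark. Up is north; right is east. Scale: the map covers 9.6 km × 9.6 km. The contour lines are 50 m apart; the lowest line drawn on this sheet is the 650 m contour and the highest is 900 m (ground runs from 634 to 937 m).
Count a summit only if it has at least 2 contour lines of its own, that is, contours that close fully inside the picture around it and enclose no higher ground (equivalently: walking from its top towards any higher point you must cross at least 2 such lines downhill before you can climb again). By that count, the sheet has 1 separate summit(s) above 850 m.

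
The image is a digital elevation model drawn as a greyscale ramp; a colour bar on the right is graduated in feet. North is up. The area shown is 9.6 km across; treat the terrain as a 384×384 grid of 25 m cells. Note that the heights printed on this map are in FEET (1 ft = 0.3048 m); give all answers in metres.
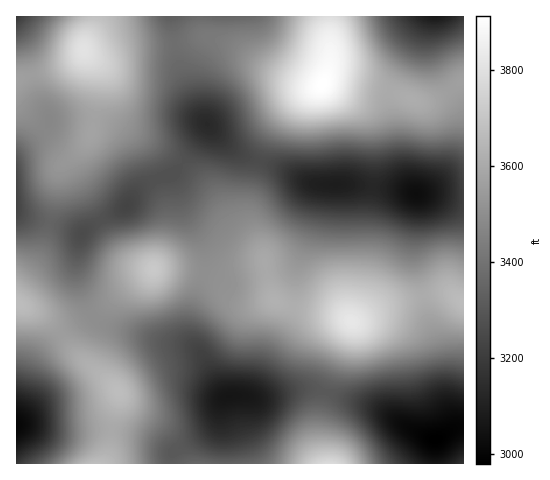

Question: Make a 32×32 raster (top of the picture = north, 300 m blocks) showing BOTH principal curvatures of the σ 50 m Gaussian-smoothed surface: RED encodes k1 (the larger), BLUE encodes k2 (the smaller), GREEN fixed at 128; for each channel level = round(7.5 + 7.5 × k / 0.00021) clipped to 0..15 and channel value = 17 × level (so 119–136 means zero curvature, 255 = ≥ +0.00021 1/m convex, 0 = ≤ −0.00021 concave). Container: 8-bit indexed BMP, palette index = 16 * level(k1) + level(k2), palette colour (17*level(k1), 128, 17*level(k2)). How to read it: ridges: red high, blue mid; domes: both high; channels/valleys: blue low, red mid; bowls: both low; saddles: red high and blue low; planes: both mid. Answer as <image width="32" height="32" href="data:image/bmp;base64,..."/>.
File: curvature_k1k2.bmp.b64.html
<image width="32" height="32" href="data:image/bmp;base64,Qk02CAAAAAAAADYEAAAoAAAAIAAAACAAAAABAAgAAAAAAAAEAAATCwAAEwsAAAABAAAAAAAAAIAAABGAAAAigAAAM4AAAESAAABVgAAAZoAAAHeAAACIgAAAmYAAAKqAAAC7gAAAzIAAAN2AAADugAAA/4AAAACAEQARgBEAIoARADOAEQBEgBEAVYARAGaAEQB3gBEAiIARAJmAEQCqgBEAu4ARAMyAEQDdgBEA7oARAP+AEQAAgCIAEYAiACKAIgAzgCIARIAiAFWAIgBmgCIAd4AiAIiAIgCZgCIAqoAiALuAIgDMgCIA3YAiAO6AIgD/gCIAAIAzABGAMwAigDMAM4AzAESAMwBVgDMAZoAzAHeAMwCIgDMAmYAzAKqAMwC7gDMAzIAzAN2AMwDugDMA/4AzAACARAARgEQAIoBEADOARABEgEQAVYBEAGaARAB3gEQAiIBEAJmARACqgEQAu4BEAMyARADdgEQA7oBEAP+ARAAAgFUAEYBVACKAVQAzgFUARIBVAFWAVQBmgFUAd4BVAIiAVQCZgFUAqoBVALuAVQDMgFUA3YBVAO6AVQD/gFUAAIBmABGAZgAigGYAM4BmAESAZgBVgGYAZoBmAHeAZgCIgGYAmYBmAKqAZgC7gGYAzIBmAN2AZgDugGYA/4BmAACAdwARgHcAIoB3ADOAdwBEgHcAVYB3AGaAdwB3gHcAiIB3AJmAdwCqgHcAu4B3AMyAdwDdgHcA7oB3AP+AdwAAgIgAEYCIACKAiAAzgIgARICIAFWAiABmgIgAd4CIAIiAiACZgIgAqoCIALuAiADMgIgA3YCIAO6AiAD/gIgAAICZABGAmQAigJkAM4CZAESAmQBVgJkAZoCZAHeAmQCIgJkAmYCZAKqAmQC7gJkAzICZAN2AmQDugJkA/4CZAACAqgARgKoAIoCqADOAqgBEgKoAVYCqAGaAqgB3gKoAiICqAJmAqgCqgKoAu4CqAMyAqgDdgKoA7oCqAP+AqgAAgLsAEYC7ACKAuwAzgLsARIC7AFWAuwBmgLsAd4C7AIiAuwCZgLsAqoC7ALuAuwDMgLsA3YC7AO6AuwD/gLsAAIDMABGAzAAigMwAM4DMAESAzABVgMwAZoDMAHeAzACIgMwAmYDMAKqAzAC7gMwAzIDMAN2AzADugMwA/4DMAACA3QARgN0AIoDdADOA3QBEgN0AVYDdAGaA3QB3gN0AiIDdAJmA3QCqgN0Au4DdAMyA3QDdgN0A7oDdAP+A3QAAgO4AEYDuACKA7gAzgO4ARIDuAFWA7gBmgO4Ad4DuAIiA7gCZgO4AqoDuALuA7gDMgO4A3YDuAO6A7gD/gO4AAID/ABGA/wAigP8AM4D/AESA/wBVgP8AZoD/AHeA/wCIgP8AmYD/AKqA/wC7gP8AzID/AN2A/wDugP8A/4D/AKakc5Tz8+boxlIgceTFhIWVoaK4+en8/Oq0spV0MTB0gUFAgNDi5fXDYUGx4XIyYmRxo8n51+j66aSBcXBAUIBAEECT5OTD48OEtPXEYVGFhHByt/jWxeTDgFBggHOCcEIwYZf418Xm2Nfl2IZgYZeGQUCz9NSywKBwQGCUpoVTY1BQguXXyfz856WVgzFAcXEwQKDRwcCwkGBRdLWVU2KFU0CA4+bp/Py2gqOjYkFgUEBhsLCQsMCgYmSVtHMxU5eUktX39/f52aORprayoYNjY4WkkWCQ0sSEdIWldFKEpbTk+Pn4x9akgYOXlaDBx5eThreWdJTX2bilpri3tLR1k9P115aksoFQc4NgUJPpuYOEqMfFx+z9+ubm5+bFlpfE48OEc6KxgGBwcVBhp+rJpaTG1uX5/v7658a1pLS2+/n2tZSUpbOxk5NzgbT36efn6NTD1fr97NjHp4SCpMn7+te0ssTGxOToyLKw5ue2tdrr1aKl2dm4tsjHs7LH+ciohnKQs8W11vv8w7C1p2R1x8iVkqbIuJeoydbi1Nn4l5WVYnCi1sfY/v/msJSHhIbWxXOCtsmpmKmolaHG29mlxsiCcKLq+vn///bAlJalqNrIlKK1uJiYqKd0gafryrTG53RQgOf5+fz65LCVh5Wo69vGtKWWh5eouaWxxtvIgbPzgSCA4KJ0w+KhkaWXhaXnyLa1poaHiKm5trKVpqOAsOGiUqDAUDCg0XNzp6mXtubFlJWWhoaHtqV0QlGRoKHT5KaHtaFAQKPGdXSYubjJ6bZyU2R0c5OyoFAgMGCBtPj5uam4lmFws6Z1dbfIt7nptkIwYGBggMGxUCBBUmOF+/zKqLeWU2GQgWOV18iGldPAYFBwcFBwwaJRQWFgUJH36tfWx6eFdZOSstTGlnKQwLCAcJGCUXHBkVFhknBQsPO2pefpyMbI2OXjw3RxkKDAsJGUpHRDg8SEUnW2lIDj5IR1yNq3t8np1pRjQWCQw9PTxcemZXS32bazx+vXwtamY2S1xZWWxsaEUjAgMWOl1ff56sm35Pb49eT5++fVlmVRYrKyk7XVpnNhQTFBUmSn2vv8/Pv29MTD1vrqx6aXc3GEtKWm59eWo6OTg3Nyg7fa+/v9/tqUcaPn+eflx/ji0sjJyOn6yJSSs8W0tMTU9ujKyur62Zax4vbm0/T59/Dy+fz56du4c3GDlqa11fXlxre31vf52PPyxIORxfq0oNL7/uq4uLeUkJOXl6W1xKODpNbX+Pr405JTUmGVqIKBtP3++5eWuLWwwsjZ1te2clGE2Or7+udzQVNzgXOElrPU6/r3xbfHhHCS2fn217eScIbZ+/z72XNxhJRxUXQ="/>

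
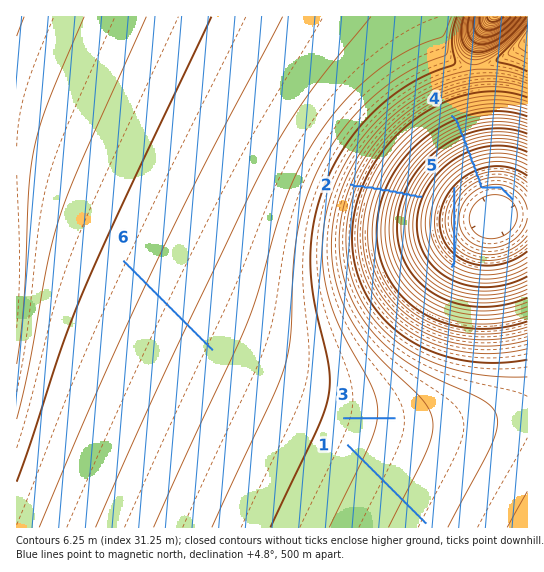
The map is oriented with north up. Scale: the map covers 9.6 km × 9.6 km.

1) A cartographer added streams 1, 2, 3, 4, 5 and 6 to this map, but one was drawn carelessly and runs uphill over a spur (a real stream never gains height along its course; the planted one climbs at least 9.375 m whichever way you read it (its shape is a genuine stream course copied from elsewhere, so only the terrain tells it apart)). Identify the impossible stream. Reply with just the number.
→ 5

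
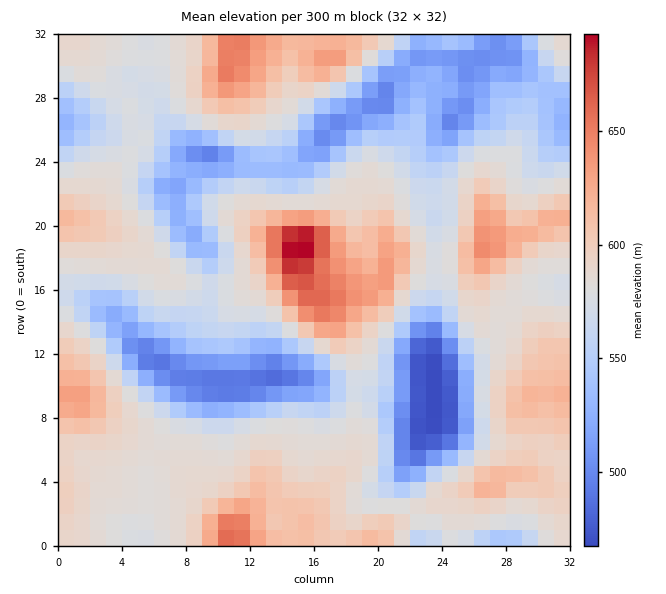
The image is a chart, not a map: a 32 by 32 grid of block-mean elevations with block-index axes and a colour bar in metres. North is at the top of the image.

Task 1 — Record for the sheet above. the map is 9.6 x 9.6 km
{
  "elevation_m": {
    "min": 465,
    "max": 700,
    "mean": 575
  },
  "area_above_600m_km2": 19.2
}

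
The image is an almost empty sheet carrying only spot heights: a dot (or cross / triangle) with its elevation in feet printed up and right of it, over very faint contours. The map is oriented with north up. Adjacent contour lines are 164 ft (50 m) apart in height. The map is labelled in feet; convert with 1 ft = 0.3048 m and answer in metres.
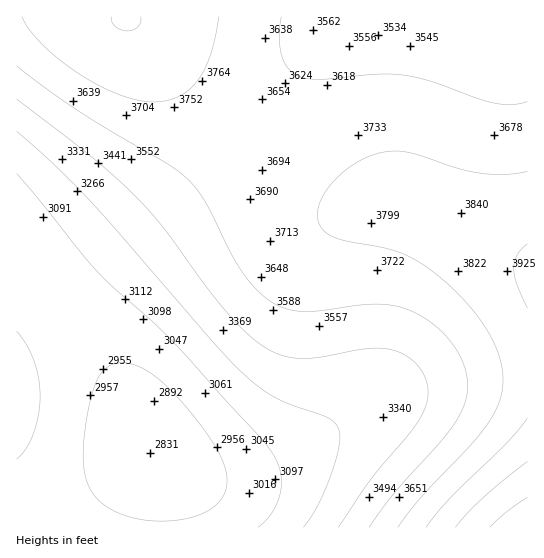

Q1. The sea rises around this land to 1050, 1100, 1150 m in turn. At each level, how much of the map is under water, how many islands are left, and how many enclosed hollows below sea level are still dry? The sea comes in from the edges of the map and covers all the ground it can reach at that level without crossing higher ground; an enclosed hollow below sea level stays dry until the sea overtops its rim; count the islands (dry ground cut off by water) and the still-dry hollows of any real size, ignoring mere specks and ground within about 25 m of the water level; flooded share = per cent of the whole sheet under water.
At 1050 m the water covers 38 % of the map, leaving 0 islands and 0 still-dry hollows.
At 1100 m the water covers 56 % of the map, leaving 0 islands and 0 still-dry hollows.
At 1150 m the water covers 82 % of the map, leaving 0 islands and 0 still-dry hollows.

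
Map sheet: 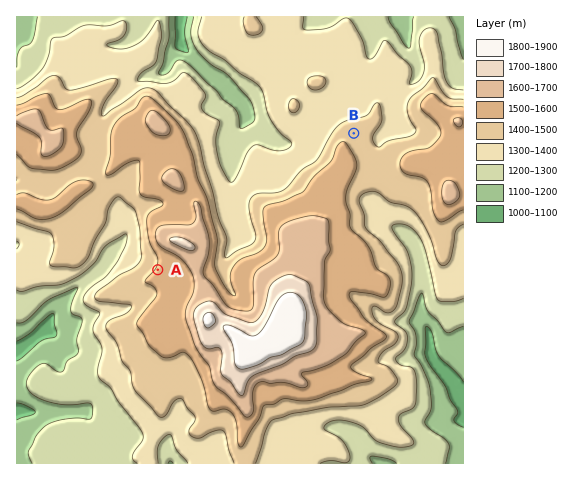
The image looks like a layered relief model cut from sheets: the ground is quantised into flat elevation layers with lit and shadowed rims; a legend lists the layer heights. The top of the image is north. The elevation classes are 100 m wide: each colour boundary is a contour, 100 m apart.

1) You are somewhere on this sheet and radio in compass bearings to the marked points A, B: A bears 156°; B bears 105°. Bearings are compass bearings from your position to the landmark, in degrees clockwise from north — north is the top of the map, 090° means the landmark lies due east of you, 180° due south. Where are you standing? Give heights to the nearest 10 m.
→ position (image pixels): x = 62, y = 55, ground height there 1360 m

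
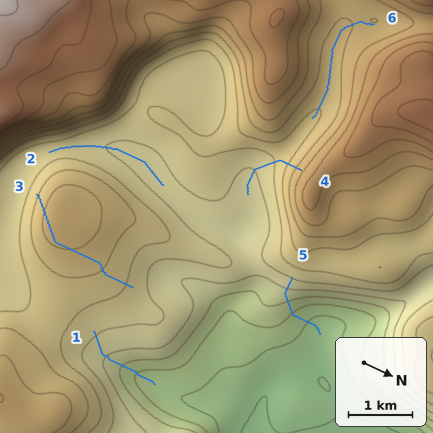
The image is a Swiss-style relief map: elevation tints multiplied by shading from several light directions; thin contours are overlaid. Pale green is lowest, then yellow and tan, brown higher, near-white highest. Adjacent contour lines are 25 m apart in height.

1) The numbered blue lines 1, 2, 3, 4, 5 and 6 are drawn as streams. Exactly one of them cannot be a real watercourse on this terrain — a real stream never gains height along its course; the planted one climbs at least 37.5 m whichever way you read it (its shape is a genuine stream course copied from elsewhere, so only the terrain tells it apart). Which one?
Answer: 3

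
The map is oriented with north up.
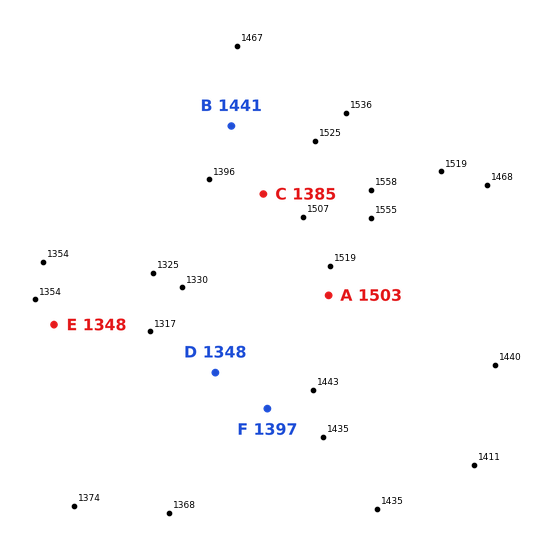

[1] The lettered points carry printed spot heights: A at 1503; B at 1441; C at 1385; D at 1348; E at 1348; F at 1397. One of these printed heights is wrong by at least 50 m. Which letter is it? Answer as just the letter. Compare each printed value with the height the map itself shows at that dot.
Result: C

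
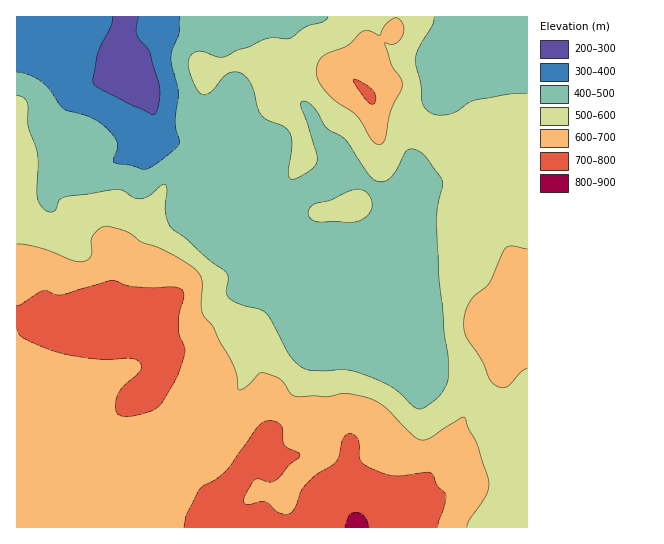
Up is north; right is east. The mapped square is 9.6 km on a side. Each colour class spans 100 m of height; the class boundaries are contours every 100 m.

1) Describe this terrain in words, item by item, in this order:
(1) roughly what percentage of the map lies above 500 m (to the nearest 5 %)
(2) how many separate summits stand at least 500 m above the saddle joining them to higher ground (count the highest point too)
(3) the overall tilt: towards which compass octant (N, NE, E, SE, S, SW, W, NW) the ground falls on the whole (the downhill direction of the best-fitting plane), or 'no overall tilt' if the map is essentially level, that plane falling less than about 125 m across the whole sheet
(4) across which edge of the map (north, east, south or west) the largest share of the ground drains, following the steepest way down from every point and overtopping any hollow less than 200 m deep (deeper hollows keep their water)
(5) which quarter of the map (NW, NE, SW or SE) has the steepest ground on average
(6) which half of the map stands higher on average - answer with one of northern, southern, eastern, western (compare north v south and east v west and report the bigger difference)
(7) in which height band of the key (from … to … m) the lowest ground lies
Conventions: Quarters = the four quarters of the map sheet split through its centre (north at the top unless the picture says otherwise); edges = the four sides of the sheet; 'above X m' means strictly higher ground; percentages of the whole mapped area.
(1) Roughly 65 % of the ground is higher than 500 m.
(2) There is 1 summit with 500 m or more of prominence.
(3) Overall the map slopes down towards the north.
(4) The largest share of the runoff leaves by the northern edge.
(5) The steepest ground, on average, is in the north-west quarter.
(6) On average the southern half of the map is the higher ground.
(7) Between 200 and 300 m: that is the band holding the lowest ground.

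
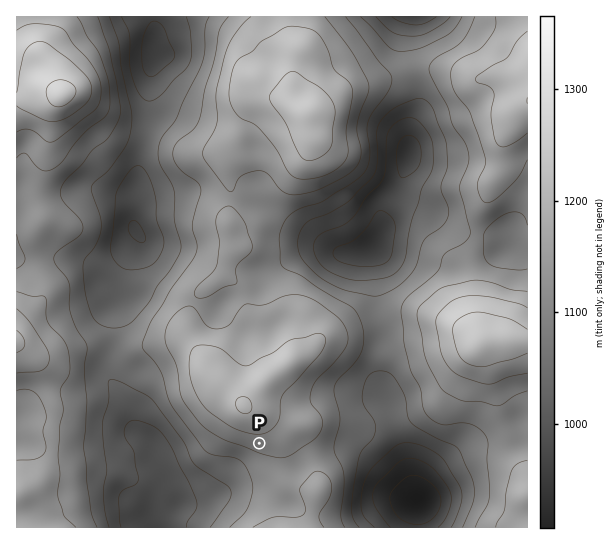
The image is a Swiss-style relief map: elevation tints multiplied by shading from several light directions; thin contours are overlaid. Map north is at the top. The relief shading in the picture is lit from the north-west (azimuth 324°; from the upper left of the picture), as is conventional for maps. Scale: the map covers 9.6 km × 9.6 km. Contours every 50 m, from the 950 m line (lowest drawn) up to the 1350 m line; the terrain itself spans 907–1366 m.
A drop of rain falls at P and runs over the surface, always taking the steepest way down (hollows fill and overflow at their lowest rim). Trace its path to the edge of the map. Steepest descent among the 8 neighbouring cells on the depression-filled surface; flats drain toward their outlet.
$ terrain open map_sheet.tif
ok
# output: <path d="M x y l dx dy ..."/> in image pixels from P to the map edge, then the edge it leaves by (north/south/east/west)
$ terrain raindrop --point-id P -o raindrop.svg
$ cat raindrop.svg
<path d="M259 443l0 10-42 42-3 0-7 4-25 0-1 2-4 0-24 24 0 2"/>
exit: south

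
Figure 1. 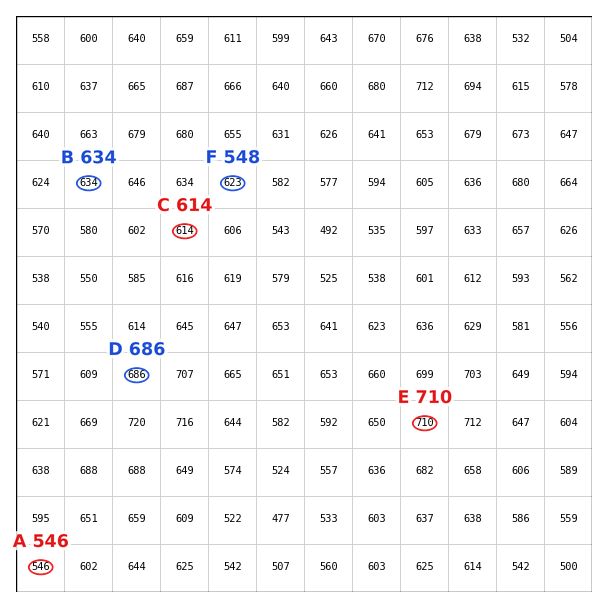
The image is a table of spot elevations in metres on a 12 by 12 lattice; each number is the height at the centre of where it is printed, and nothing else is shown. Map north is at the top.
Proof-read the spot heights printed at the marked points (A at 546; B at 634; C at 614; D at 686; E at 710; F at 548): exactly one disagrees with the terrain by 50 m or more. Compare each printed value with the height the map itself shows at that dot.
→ F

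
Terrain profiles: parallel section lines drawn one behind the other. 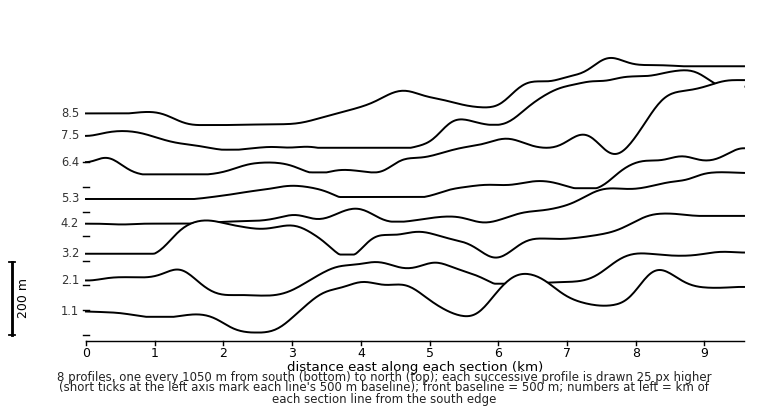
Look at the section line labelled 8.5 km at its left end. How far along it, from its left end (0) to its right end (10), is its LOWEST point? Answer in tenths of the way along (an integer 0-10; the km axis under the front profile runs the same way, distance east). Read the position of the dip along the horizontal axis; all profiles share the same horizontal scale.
2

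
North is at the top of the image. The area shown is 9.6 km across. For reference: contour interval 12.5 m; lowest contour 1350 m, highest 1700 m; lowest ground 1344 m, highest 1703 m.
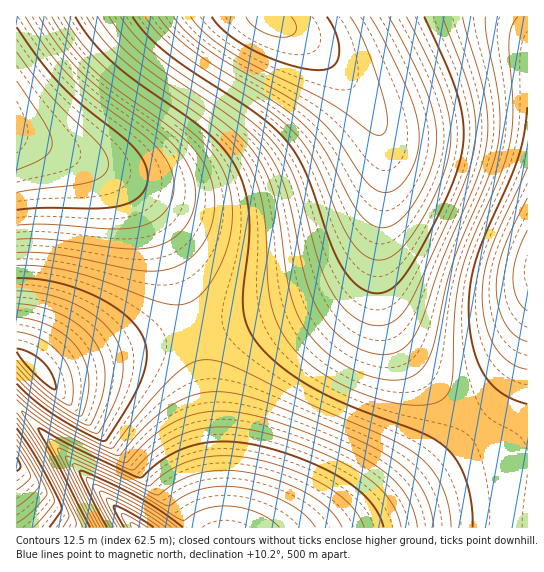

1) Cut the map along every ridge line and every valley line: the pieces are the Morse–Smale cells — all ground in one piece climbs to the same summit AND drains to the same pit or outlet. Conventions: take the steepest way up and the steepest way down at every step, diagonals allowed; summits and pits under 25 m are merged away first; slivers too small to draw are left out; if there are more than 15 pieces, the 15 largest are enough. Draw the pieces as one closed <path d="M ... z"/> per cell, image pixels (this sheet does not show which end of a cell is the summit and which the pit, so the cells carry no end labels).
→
<path d="M269 16l-253 1 0 118 58 21 35 16 13 9 15 16 15 21 15 29 18 52 9 33 84-21 33-12 24-12 14-10 18-20 6-14 7-24 5-41 0-24-4-20-9-20-23-32-32-34-26-19-21-9z"/><path d="M527 16l-258 1 1 3 21 9 18 12 32 32 18 21 20 33 6 27 0 28-6 63 0 36 5 30 15 34 14 20 18 19 51 45 21 25 4 12 0 62 21-1z"/><path d="M382 204l-6 31-9 22-6 8-18 16-45 23-43 13-62 16 7 25 8 51 9 104 4 15 286-1 0-61-4-12-21-25-51-45-18-19-14-20-12-26-8-38 0-36z"/><path d="M17 136l-1 214 31 29 36-16 32-11 78-19 0-4-8-30-18-52-15-29-15-21-15-16-13-9-35-16z"/><path d="M194 333l-7 0-72 19-32 11-36 16-29-28-2 0 0 55 119 122 85-1-12-118z"/><path d="M17 407l-1 120 118 1z"/>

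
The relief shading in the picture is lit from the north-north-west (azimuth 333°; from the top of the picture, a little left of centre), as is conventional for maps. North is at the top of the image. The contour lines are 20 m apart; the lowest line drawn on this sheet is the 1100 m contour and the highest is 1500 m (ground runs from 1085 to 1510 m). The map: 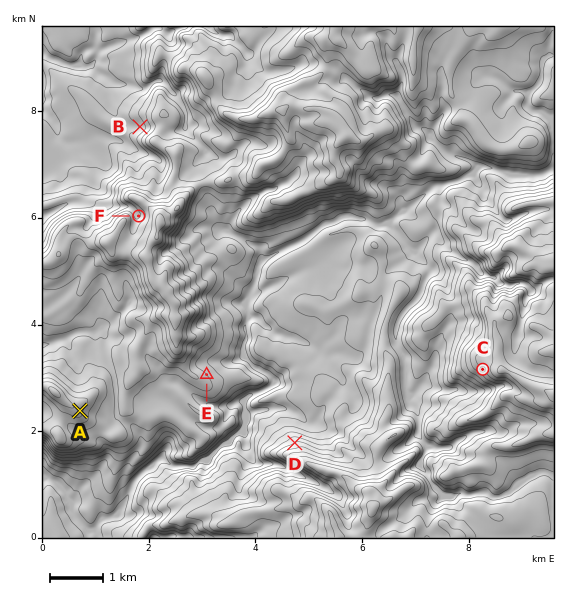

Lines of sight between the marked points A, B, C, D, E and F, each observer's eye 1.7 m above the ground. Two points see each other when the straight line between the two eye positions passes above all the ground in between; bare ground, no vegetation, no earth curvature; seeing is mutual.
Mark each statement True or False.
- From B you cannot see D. True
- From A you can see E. False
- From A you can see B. False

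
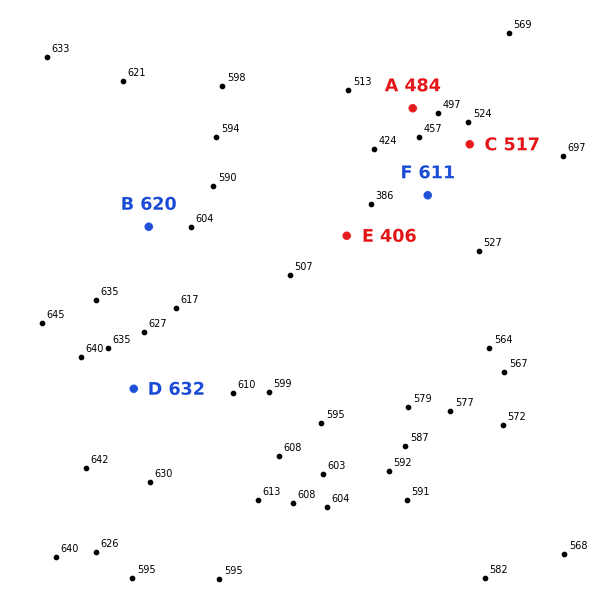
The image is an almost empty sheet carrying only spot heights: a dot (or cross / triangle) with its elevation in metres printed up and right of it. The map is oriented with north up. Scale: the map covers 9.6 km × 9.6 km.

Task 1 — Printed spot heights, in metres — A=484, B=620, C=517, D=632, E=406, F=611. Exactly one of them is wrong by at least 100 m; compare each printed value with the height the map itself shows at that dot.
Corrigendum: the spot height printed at F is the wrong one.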